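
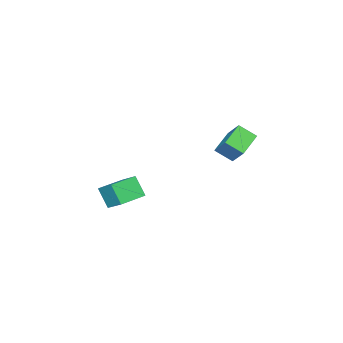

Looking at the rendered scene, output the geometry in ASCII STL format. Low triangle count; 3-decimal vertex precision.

solid 
facet normal -0.978 0.209 0.007
outer loop
vertex -0.795 -4.056 -2.065
vertex -0.559 -2.977 -1.22
vertex -0.638 -3.288 -3.089
endloop
endfacet
facet normal -0.170 -0.776 -0.608
outer loop
vertex 0.839 -3.603 -3.1
vertex -0.795 -4.056 -2.065
vertex -0.638 -3.288 -3.089
endloop
endfacet
facet normal -0.978 0.209 0.007
outer loop
vertex -0.638 -3.288 -3.089
vertex -0.559 -2.977 -1.22
vertex -0.402 -2.209 -2.245
endloop
endfacet
facet normal 0.121 0.595 -0.795
outer loop
vertex -0.402 -2.209 -2.245
vertex 0.839 -3.603 -3.1
vertex -0.638 -3.288 -3.089
endloop
endfacet
facet normal -0.121 -0.595 0.794
outer loop
vertex -0.795 -4.056 -2.065
vertex 0.918 -3.292 -1.231
vertex -0.559 -2.977 -1.22
endloop
endfacet
facet normal -0.170 -0.776 -0.607
outer loop
vertex 0.682 -4.371 -2.075
vertex -0.795 -4.056 -2.065
vertex 0.839 -3.603 -3.1
endloop
endfacet
facet normal -0.122 -0.595 0.795
outer loop
vertex 0.682 -4.371 -2.075
vertex 0.918 -3.292 -1.231
vertex -0.795 -4.056 -2.065
endloop
endfacet
facet normal 0.170 0.776 0.607
outer loop
vertex -0.559 -2.977 -1.22
vertex 0.918 -3.292 -1.231
vertex -0.402 -2.209 -2.245
endloop
endfacet
facet normal 0.122 0.595 -0.794
outer loop
vertex 1.075 -2.524 -2.255
vertex 0.839 -3.603 -3.1
vertex -0.402 -2.209 -2.245
endloop
endfacet
facet normal 0.170 0.776 0.608
outer loop
vertex -0.402 -2.209 -2.245
vertex 0.918 -3.292 -1.231
vertex 1.075 -2.524 -2.255
endloop
endfacet
facet normal 0.978 -0.209 -0.007
outer loop
vertex 1.075 -2.524 -2.255
vertex 0.682 -4.371 -2.075
vertex 0.839 -3.603 -3.1
endloop
endfacet
facet normal 0.978 -0.209 -0.007
outer loop
vertex 0.918 -3.292 -1.231
vertex 0.682 -4.371 -2.075
vertex 1.075 -2.524 -2.255
endloop
endfacet
facet normal -0.922 -0.132 0.364
outer loop
vertex -1.386 2.76 4.305
vertex -1.736 3.582 3.716
vertex -1.666 1.915 3.29
endloop
endfacet
facet normal 0.327 -0.769 0.550
outer loop
vertex -0.384 2.098 2.784
vertex -1.386 2.76 4.305
vertex -1.666 1.915 3.29
endloop
endfacet
facet normal -0.922 -0.132 0.364
outer loop
vertex -1.666 1.915 3.29
vertex -1.736 3.582 3.716
vertex -2.016 2.737 2.702
endloop
endfacet
facet normal -0.207 -0.626 -0.752
outer loop
vertex -2.016 2.737 2.702
vertex -0.384 2.098 2.784
vertex -1.666 1.915 3.29
endloop
endfacet
facet normal 0.207 0.627 0.751
outer loop
vertex -1.386 2.76 4.305
vertex -0.454 3.765 3.21
vertex -1.736 3.582 3.716
endloop
endfacet
facet normal 0.327 -0.768 0.550
outer loop
vertex -0.104 2.943 3.798
vertex -1.386 2.76 4.305
vertex -0.384 2.098 2.784
endloop
endfacet
facet normal 0.208 0.626 0.752
outer loop
vertex -0.104 2.943 3.798
vertex -0.454 3.765 3.21
vertex -1.386 2.76 4.305
endloop
endfacet
facet normal -0.327 0.768 -0.550
outer loop
vertex -1.736 3.582 3.716
vertex -0.454 3.765 3.21
vertex -2.016 2.737 2.702
endloop
endfacet
facet normal -0.208 -0.627 -0.751
outer loop
vertex -0.734 2.92 2.195
vertex -0.384 2.098 2.784
vertex -2.016 2.737 2.702
endloop
endfacet
facet normal -0.327 0.769 -0.550
outer loop
vertex -2.016 2.737 2.702
vertex -0.454 3.765 3.21
vertex -0.734 2.92 2.195
endloop
endfacet
facet normal 0.922 0.132 -0.364
outer loop
vertex -0.734 2.92 2.195
vertex -0.104 2.943 3.798
vertex -0.384 2.098 2.784
endloop
endfacet
facet normal 0.922 0.132 -0.364
outer loop
vertex -0.454 3.765 3.21
vertex -0.104 2.943 3.798
vertex -0.734 2.92 2.195
endloop
endfacet

endsolid


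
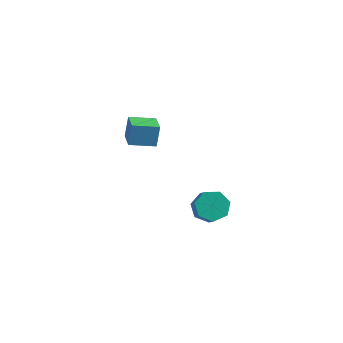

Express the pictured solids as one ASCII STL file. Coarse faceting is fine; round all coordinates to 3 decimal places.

solid 
facet normal -0.436 0.551 -0.712
outer loop
vertex 3.628 -2.741 0.012
vertex 3.259 -2.112 0.725
vertex 4.146 -2.056 0.225
endloop
endfacet
facet normal 0.683 -0.312 -0.660
outer loop
vertex 3.628 -2.741 0.012
vertex 4.146 -2.056 0.225
vertex 4.37 -3.677 1.222
endloop
endfacet
facet normal 0.684 -0.311 -0.660
outer loop
vertex 4.37 -3.677 1.222
vertex 4.146 -2.056 0.225
vertex 4.888 -2.991 1.435
endloop
endfacet
facet normal 0.437 -0.551 0.712
outer loop
vertex 4.37 -3.677 1.222
vertex 4.888 -2.991 1.435
vertex 4.001 -3.048 1.935
endloop
endfacet
facet normal -0.436 0.550 -0.712
outer loop
vertex 4.146 -2.056 0.225
vertex 3.259 -2.112 0.725
vertex 3.996 -1.413 0.814
endloop
endfacet
facet normal 0.884 0.411 -0.224
outer loop
vertex 4.146 -2.056 0.225
vertex 3.996 -1.413 0.814
vertex 4.888 -2.991 1.435
endloop
endfacet
facet normal 0.884 0.411 -0.224
outer loop
vertex 4.888 -2.991 1.435
vertex 3.996 -1.413 0.814
vertex 4.738 -2.348 2.024
endloop
endfacet
facet normal 0.437 -0.550 0.712
outer loop
vertex 4.888 -2.991 1.435
vertex 4.738 -2.348 2.024
vertex 4.001 -3.048 1.935
endloop
endfacet
facet normal -0.436 0.550 -0.712
outer loop
vertex 3.996 -1.413 0.814
vertex 3.259 -2.112 0.725
vertex 3.291 -1.296 1.336
endloop
endfacet
facet normal 0.419 0.825 0.381
outer loop
vertex 3.996 -1.413 0.814
vertex 3.291 -1.296 1.336
vertex 4.738 -2.348 2.024
endloop
endfacet
facet normal 0.418 0.824 0.381
outer loop
vertex 4.738 -2.348 2.024
vertex 3.291 -1.296 1.336
vertex 4.033 -2.232 2.546
endloop
endfacet
facet normal 0.437 -0.550 0.712
outer loop
vertex 4.738 -2.348 2.024
vertex 4.033 -2.232 2.546
vertex 4.001 -3.048 1.935
endloop
endfacet
facet normal -0.436 0.550 -0.712
outer loop
vertex 3.291 -1.296 1.336
vertex 3.259 -2.112 0.725
vertex 2.562 -1.794 1.398
endloop
endfacet
facet normal -0.362 0.617 0.699
outer loop
vertex 3.291 -1.296 1.336
vertex 2.562 -1.794 1.398
vertex 4.033 -2.232 2.546
endloop
endfacet
facet normal -0.362 0.617 0.699
outer loop
vertex 4.033 -2.232 2.546
vertex 2.562 -1.794 1.398
vertex 3.304 -2.73 2.608
endloop
endfacet
facet normal 0.436 -0.550 0.712
outer loop
vertex 4.033 -2.232 2.546
vertex 3.304 -2.73 2.608
vertex 4.001 -3.048 1.935
endloop
endfacet
facet normal -0.437 0.550 -0.712
outer loop
vertex 2.562 -1.794 1.398
vertex 3.259 -2.112 0.725
vertex 2.358 -2.532 0.953
endloop
endfacet
facet normal -0.870 -0.055 0.490
outer loop
vertex 2.562 -1.794 1.398
vertex 2.358 -2.532 0.953
vertex 3.304 -2.73 2.608
endloop
endfacet
facet normal -0.870 -0.055 0.490
outer loop
vertex 3.304 -2.73 2.608
vertex 2.358 -2.532 0.953
vertex 3.1 -3.467 2.163
endloop
endfacet
facet normal 0.436 -0.551 0.712
outer loop
vertex 3.304 -2.73 2.608
vertex 3.1 -3.467 2.163
vertex 4.001 -3.048 1.935
endloop
endfacet
facet normal -0.437 0.551 -0.711
outer loop
vertex 2.358 -2.532 0.953
vertex 3.259 -2.112 0.725
vertex 2.832 -2.953 0.336
endloop
endfacet
facet normal -0.722 -0.686 -0.087
outer loop
vertex 2.358 -2.532 0.953
vertex 2.832 -2.953 0.336
vertex 3.1 -3.467 2.163
endloop
endfacet
facet normal -0.723 -0.685 -0.087
outer loop
vertex 3.1 -3.467 2.163
vertex 2.832 -2.953 0.336
vertex 3.574 -3.889 1.546
endloop
endfacet
facet normal 0.436 -0.551 0.712
outer loop
vertex 3.1 -3.467 2.163
vertex 3.574 -3.889 1.546
vertex 4.001 -3.048 1.935
endloop
endfacet
facet normal -0.436 0.551 -0.712
outer loop
vertex 2.832 -2.953 0.336
vertex 3.259 -2.112 0.725
vertex 3.628 -2.741 0.012
endloop
endfacet
facet normal -0.031 -0.800 -0.600
outer loop
vertex 2.832 -2.953 0.336
vertex 3.628 -2.741 0.012
vertex 3.574 -3.889 1.546
endloop
endfacet
facet normal -0.031 -0.800 -0.600
outer loop
vertex 3.574 -3.889 1.546
vertex 3.628 -2.741 0.012
vertex 4.37 -3.677 1.222
endloop
endfacet
facet normal 0.436 -0.551 0.712
outer loop
vertex 3.574 -3.889 1.546
vertex 4.37 -3.677 1.222
vertex 4.001 -3.048 1.935
endloop
endfacet
facet normal -0.808 -0.561 0.182
outer loop
vertex -3.866 1.887 2.072
vertex -4.768 3.051 1.655
vertex -3.845 1.396 0.655
endloop
endfacet
facet normal 0.589 -0.761 0.272
outer loop
vertex -2.472 2.349 0.345
vertex -3.866 1.887 2.072
vertex -3.845 1.396 0.655
endloop
endfacet
facet normal -0.808 -0.561 0.183
outer loop
vertex -3.845 1.396 0.655
vertex -4.768 3.051 1.655
vertex -4.747 2.559 0.238
endloop
endfacet
facet normal 0.014 -0.328 -0.945
outer loop
vertex -4.747 2.559 0.238
vertex -2.472 2.349 0.345
vertex -3.845 1.396 0.655
endloop
endfacet
facet normal -0.014 0.328 0.945
outer loop
vertex -3.866 1.887 2.072
vertex -3.395 4.004 1.345
vertex -4.768 3.051 1.655
endloop
endfacet
facet normal 0.590 -0.760 0.273
outer loop
vertex -2.493 2.841 1.762
vertex -3.866 1.887 2.072
vertex -2.472 2.349 0.345
endloop
endfacet
facet normal -0.014 0.328 0.945
outer loop
vertex -2.493 2.841 1.762
vertex -3.395 4.004 1.345
vertex -3.866 1.887 2.072
endloop
endfacet
facet normal -0.589 0.760 -0.273
outer loop
vertex -4.768 3.051 1.655
vertex -3.395 4.004 1.345
vertex -4.747 2.559 0.238
endloop
endfacet
facet normal 0.014 -0.327 -0.945
outer loop
vertex -3.374 3.513 -0.072
vertex -2.472 2.349 0.345
vertex -4.747 2.559 0.238
endloop
endfacet
facet normal -0.590 0.760 -0.272
outer loop
vertex -4.747 2.559 0.238
vertex -3.395 4.004 1.345
vertex -3.374 3.513 -0.072
endloop
endfacet
facet normal 0.808 0.561 -0.183
outer loop
vertex -3.374 3.513 -0.072
vertex -2.493 2.841 1.762
vertex -2.472 2.349 0.345
endloop
endfacet
facet normal 0.808 0.561 -0.182
outer loop
vertex -3.395 4.004 1.345
vertex -2.493 2.841 1.762
vertex -3.374 3.513 -0.072
endloop
endfacet

endsolid


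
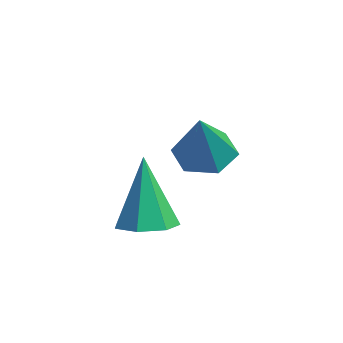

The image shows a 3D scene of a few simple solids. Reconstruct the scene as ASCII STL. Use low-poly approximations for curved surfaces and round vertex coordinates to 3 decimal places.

solid 
facet normal 0.152 -0.028 -0.988
outer loop
vertex 2.167 -0.468 -3.601
vertex 1.411 -0.668 -3.712
vertex 1.73 0.054 -3.683
endloop
endfacet
facet normal 0.667 0.623 0.410
outer loop
vertex 2.167 -0.468 -3.601
vertex 1.73 0.054 -3.683
vertex 1.089 -0.612 -1.628
endloop
endfacet
facet normal 0.152 -0.028 -0.988
outer loop
vertex 1.73 0.054 -3.683
vertex 1.411 -0.668 -3.712
vertex 1.052 0.032 -3.787
endloop
endfacet
facet normal -0.075 0.955 0.286
outer loop
vertex 1.73 0.054 -3.683
vertex 1.052 0.032 -3.787
vertex 1.089 -0.612 -1.628
endloop
endfacet
facet normal 0.152 -0.028 -0.988
outer loop
vertex 1.052 0.032 -3.787
vertex 1.411 -0.668 -3.712
vertex 0.645 -0.517 -3.834
endloop
endfacet
facet normal -0.797 0.575 0.185
outer loop
vertex 1.052 0.032 -3.787
vertex 0.645 -0.517 -3.834
vertex 1.089 -0.612 -1.628
endloop
endfacet
facet normal 0.152 -0.027 -0.988
outer loop
vertex 0.645 -0.517 -3.834
vertex 1.411 -0.668 -3.712
vertex 0.814 -1.18 -3.79
endloop
endfacet
facet normal -0.956 -0.231 0.182
outer loop
vertex 0.645 -0.517 -3.834
vertex 0.814 -1.18 -3.79
vertex 1.089 -0.612 -1.628
endloop
endfacet
facet normal 0.152 -0.027 -0.988
outer loop
vertex 0.814 -1.18 -3.79
vertex 1.411 -0.668 -3.712
vertex 1.432 -1.458 -3.687
endloop
endfacet
facet normal -0.432 -0.857 0.280
outer loop
vertex 0.814 -1.18 -3.79
vertex 1.432 -1.458 -3.687
vertex 1.089 -0.612 -1.628
endloop
endfacet
facet normal 0.152 -0.027 -0.988
outer loop
vertex 1.432 -1.458 -3.687
vertex 1.411 -0.668 -3.712
vertex 2.034 -1.141 -3.603
endloop
endfacet
facet normal 0.381 -0.831 0.405
outer loop
vertex 1.432 -1.458 -3.687
vertex 2.034 -1.141 -3.603
vertex 1.089 -0.612 -1.628
endloop
endfacet
facet normal 0.152 -0.027 -0.988
outer loop
vertex 2.034 -1.141 -3.603
vertex 1.411 -0.668 -3.712
vertex 2.167 -0.468 -3.601
endloop
endfacet
facet normal 0.870 -0.173 0.462
outer loop
vertex 2.034 -1.141 -3.603
vertex 2.167 -0.468 -3.601
vertex 1.089 -0.612 -1.628
endloop
endfacet
facet normal -0.553 0.308 -0.774
outer loop
vertex -0.572 2.57 -2.56
vertex -1.013 1.832 -2.538
vertex -1.281 2.507 -2.078
endloop
endfacet
facet normal 0.305 0.777 0.550
outer loop
vertex -0.572 2.57 -2.56
vertex -1.281 2.507 -2.078
vertex 0.073 1.228 -1.022
endloop
endfacet
facet normal -0.554 0.307 -0.774
outer loop
vertex -1.281 2.507 -2.078
vertex -1.013 1.832 -2.538
vertex -1.722 1.769 -2.055
endloop
endfacet
facet normal -0.416 0.275 0.867
outer loop
vertex -1.281 2.507 -2.078
vertex -1.722 1.769 -2.055
vertex 0.073 1.228 -1.022
endloop
endfacet
facet normal -0.554 0.308 -0.773
outer loop
vertex -1.722 1.769 -2.055
vertex -1.013 1.832 -2.538
vertex -1.454 1.094 -2.516
endloop
endfacet
facet normal -0.525 -0.612 0.591
outer loop
vertex -1.722 1.769 -2.055
vertex -1.454 1.094 -2.516
vertex 0.073 1.228 -1.022
endloop
endfacet
facet normal -0.553 0.308 -0.774
outer loop
vertex -1.454 1.094 -2.516
vertex -1.013 1.832 -2.538
vertex -0.745 1.156 -2.998
endloop
endfacet
facet normal 0.087 -0.996 0.000
outer loop
vertex -1.454 1.094 -2.516
vertex -0.745 1.156 -2.998
vertex 0.073 1.228 -1.022
endloop
endfacet
facet normal -0.554 0.307 -0.774
outer loop
vertex -0.745 1.156 -2.998
vertex -1.013 1.832 -2.538
vertex -0.304 1.894 -3.021
endloop
endfacet
facet normal 0.810 -0.494 -0.317
outer loop
vertex -0.745 1.156 -2.998
vertex -0.304 1.894 -3.021
vertex 0.073 1.228 -1.022
endloop
endfacet
facet normal -0.554 0.308 -0.774
outer loop
vertex -0.304 1.894 -3.021
vertex -1.013 1.832 -2.538
vertex -0.572 2.57 -2.56
endloop
endfacet
facet normal 0.919 0.393 -0.042
outer loop
vertex -0.304 1.894 -3.021
vertex -0.572 2.57 -2.56
vertex 0.073 1.228 -1.022
endloop
endfacet

endsolid


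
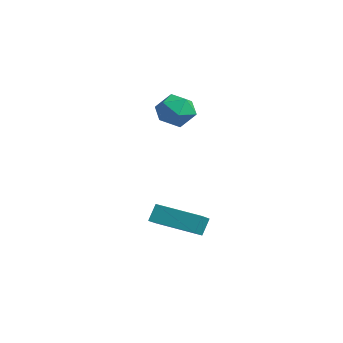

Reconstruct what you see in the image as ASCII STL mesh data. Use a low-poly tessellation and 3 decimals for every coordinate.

solid 
facet normal -0.579 0.658 -0.482
outer loop
vertex -2.85 -1.389 -1.798
vertex -1.35 -0.302 -2.114
vertex -2.709 -1.794 -2.521
endloop
endfacet
facet normal -0.798 -0.579 0.168
outer loop
vertex -2.09 -2.498 -2.006
vertex -2.85 -1.389 -1.798
vertex -2.709 -1.794 -2.521
endloop
endfacet
facet normal -0.579 0.658 -0.481
outer loop
vertex -2.709 -1.794 -2.521
vertex -1.35 -0.302 -2.114
vertex -1.209 -0.706 -2.837
endloop
endfacet
facet normal 0.168 -0.482 -0.860
outer loop
vertex -1.209 -0.706 -2.837
vertex -2.09 -2.498 -2.006
vertex -2.709 -1.794 -2.521
endloop
endfacet
facet normal -0.168 0.482 0.860
outer loop
vertex -2.85 -1.389 -1.798
vertex -0.731 -1.006 -1.599
vertex -1.35 -0.302 -2.114
endloop
endfacet
facet normal -0.798 -0.578 0.168
outer loop
vertex -2.231 -2.094 -1.283
vertex -2.85 -1.389 -1.798
vertex -2.09 -2.498 -2.006
endloop
endfacet
facet normal -0.168 0.481 0.860
outer loop
vertex -2.231 -2.094 -1.283
vertex -0.731 -1.006 -1.599
vertex -2.85 -1.389 -1.798
endloop
endfacet
facet normal 0.798 0.579 -0.168
outer loop
vertex -1.35 -0.302 -2.114
vertex -0.731 -1.006 -1.599
vertex -1.209 -0.706 -2.837
endloop
endfacet
facet normal 0.168 -0.481 -0.860
outer loop
vertex -0.59 -1.411 -2.322
vertex -2.09 -2.498 -2.006
vertex -1.209 -0.706 -2.837
endloop
endfacet
facet normal 0.798 0.578 -0.168
outer loop
vertex -1.209 -0.706 -2.837
vertex -0.731 -1.006 -1.599
vertex -0.59 -1.411 -2.322
endloop
endfacet
facet normal 0.579 -0.659 0.481
outer loop
vertex -0.59 -1.411 -2.322
vertex -2.231 -2.094 -1.283
vertex -2.09 -2.498 -2.006
endloop
endfacet
facet normal 0.579 -0.658 0.482
outer loop
vertex -0.731 -1.006 -1.599
vertex -2.231 -2.094 -1.283
vertex -0.59 -1.411 -2.322
endloop
endfacet
facet normal -0.644 0.581 0.498
outer loop
vertex -3.915 0.491 3.009
vertex -4.59 0.053 2.646
vertex -4.246 -0.222 3.412
endloop
endfacet
facet normal -0.036 0.504 0.863
outer loop
vertex -3.915 0.491 3.009
vertex -4.246 -0.222 3.412
vertex -3.372 -0.1 3.377
endloop
endfacet
facet normal 0.498 0.740 0.453
outer loop
vertex -3.915 0.491 3.009
vertex -3.372 -0.1 3.377
vertex -3.176 0.25 2.59
endloop
endfacet
facet normal 0.220 0.961 -0.166
outer loop
vertex -3.915 0.491 3.009
vertex -3.176 0.25 2.59
vertex -3.929 0.344 2.138
endloop
endfacet
facet normal -0.486 0.863 -0.138
outer loop
vertex -3.915 0.491 3.009
vertex -3.929 0.344 2.138
vertex -4.59 0.053 2.646
endloop
endfacet
facet normal 0.066 -0.192 0.979
outer loop
vertex -3.372 -0.1 3.377
vertex -4.246 -0.222 3.412
vertex -3.711 -0.904 3.242
endloop
endfacet
facet normal -0.919 -0.069 0.388
outer loop
vertex -4.246 -0.222 3.412
vertex -4.59 0.053 2.646
vertex -4.464 -0.81 2.79
endloop
endfacet
facet normal -0.663 0.387 -0.641
outer loop
vertex -4.59 0.053 2.646
vertex -3.929 0.344 2.138
vertex -4.268 -0.46 2.003
endloop
endfacet
facet normal 0.480 0.547 -0.686
outer loop
vertex -3.929 0.344 2.138
vertex -3.176 0.25 2.59
vertex -3.394 -0.338 1.968
endloop
endfacet
facet normal 0.930 0.188 0.315
outer loop
vertex -3.176 0.25 2.59
vertex -3.372 -0.1 3.377
vertex -3.05 -0.613 2.734
endloop
endfacet
facet normal -0.220 -0.961 0.166
outer loop
vertex -3.725 -1.051 2.371
vertex -3.711 -0.904 3.242
vertex -4.464 -0.81 2.79
endloop
endfacet
facet normal -0.498 -0.740 -0.453
outer loop
vertex -3.725 -1.051 2.371
vertex -4.464 -0.81 2.79
vertex -4.268 -0.46 2.003
endloop
endfacet
facet normal 0.036 -0.504 -0.863
outer loop
vertex -3.725 -1.051 2.371
vertex -4.268 -0.46 2.003
vertex -3.394 -0.338 1.968
endloop
endfacet
facet normal 0.644 -0.581 -0.498
outer loop
vertex -3.725 -1.051 2.371
vertex -3.394 -0.338 1.968
vertex -3.05 -0.613 2.734
endloop
endfacet
facet normal 0.486 -0.863 0.138
outer loop
vertex -3.725 -1.051 2.371
vertex -3.05 -0.613 2.734
vertex -3.711 -0.904 3.242
endloop
endfacet
facet normal -0.480 -0.547 0.686
outer loop
vertex -4.464 -0.81 2.79
vertex -3.711 -0.904 3.242
vertex -4.246 -0.222 3.412
endloop
endfacet
facet normal -0.930 -0.188 -0.315
outer loop
vertex -4.268 -0.46 2.003
vertex -4.464 -0.81 2.79
vertex -4.59 0.053 2.646
endloop
endfacet
facet normal -0.066 0.192 -0.979
outer loop
vertex -3.394 -0.338 1.968
vertex -4.268 -0.46 2.003
vertex -3.929 0.344 2.138
endloop
endfacet
facet normal 0.919 0.069 -0.388
outer loop
vertex -3.05 -0.613 2.734
vertex -3.394 -0.338 1.968
vertex -3.176 0.25 2.59
endloop
endfacet
facet normal 0.663 -0.387 0.641
outer loop
vertex -3.711 -0.904 3.242
vertex -3.05 -0.613 2.734
vertex -3.372 -0.1 3.377
endloop
endfacet

endsolid


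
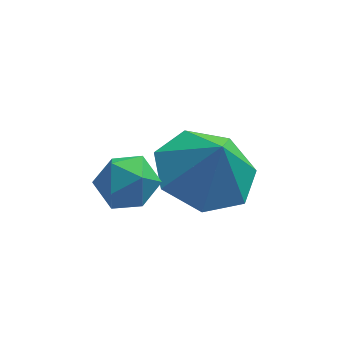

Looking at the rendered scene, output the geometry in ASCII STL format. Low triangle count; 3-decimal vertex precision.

solid 
facet normal -0.805 -0.308 0.507
outer loop
vertex -4.049 2.126 0.265
vertex -3.722 1.582 0.453
vertex -3.697 2.129 0.825
endloop
endfacet
facet normal -0.775 0.405 0.485
outer loop
vertex -4.049 2.126 0.265
vertex -3.697 2.129 0.825
vertex -3.678 2.652 0.419
endloop
endfacet
facet normal -0.772 0.603 -0.199
outer loop
vertex -4.049 2.126 0.265
vertex -3.678 2.652 0.419
vertex -3.692 2.428 -0.204
endloop
endfacet
facet normal -0.800 0.014 -0.600
outer loop
vertex -4.049 2.126 0.265
vertex -3.692 2.428 -0.204
vertex -3.719 1.767 -0.183
endloop
endfacet
facet normal -0.820 -0.549 -0.164
outer loop
vertex -4.049 2.126 0.265
vertex -3.719 1.767 -0.183
vertex -3.722 1.582 0.453
endloop
endfacet
facet normal -0.157 0.609 0.777
outer loop
vertex -3.678 2.652 0.419
vertex -3.697 2.129 0.825
vertex -3.121 2.433 0.703
endloop
endfacet
facet normal -0.204 -0.544 0.814
outer loop
vertex -3.697 2.129 0.825
vertex -3.722 1.582 0.453
vertex -3.148 1.772 0.724
endloop
endfacet
facet normal -0.228 -0.935 -0.273
outer loop
vertex -3.722 1.582 0.453
vertex -3.719 1.767 -0.183
vertex -3.162 1.548 0.101
endloop
endfacet
facet normal -0.195 -0.023 -0.980
outer loop
vertex -3.719 1.767 -0.183
vertex -3.692 2.428 -0.204
vertex -3.143 2.071 -0.305
endloop
endfacet
facet normal -0.152 0.931 -0.331
outer loop
vertex -3.692 2.428 -0.204
vertex -3.678 2.652 0.419
vertex -3.118 2.618 0.067
endloop
endfacet
facet normal 0.800 -0.014 0.600
outer loop
vertex -2.791 2.074 0.255
vertex -3.121 2.433 0.703
vertex -3.148 1.772 0.724
endloop
endfacet
facet normal 0.772 -0.603 0.199
outer loop
vertex -2.791 2.074 0.255
vertex -3.148 1.772 0.724
vertex -3.162 1.548 0.101
endloop
endfacet
facet normal 0.775 -0.405 -0.485
outer loop
vertex -2.791 2.074 0.255
vertex -3.162 1.548 0.101
vertex -3.143 2.071 -0.305
endloop
endfacet
facet normal 0.805 0.308 -0.507
outer loop
vertex -2.791 2.074 0.255
vertex -3.143 2.071 -0.305
vertex -3.118 2.618 0.067
endloop
endfacet
facet normal 0.820 0.549 0.164
outer loop
vertex -2.791 2.074 0.255
vertex -3.118 2.618 0.067
vertex -3.121 2.433 0.703
endloop
endfacet
facet normal 0.195 0.023 0.980
outer loop
vertex -3.148 1.772 0.724
vertex -3.121 2.433 0.703
vertex -3.697 2.129 0.825
endloop
endfacet
facet normal 0.152 -0.931 0.331
outer loop
vertex -3.162 1.548 0.101
vertex -3.148 1.772 0.724
vertex -3.722 1.582 0.453
endloop
endfacet
facet normal 0.157 -0.609 -0.777
outer loop
vertex -3.143 2.071 -0.305
vertex -3.162 1.548 0.101
vertex -3.719 1.767 -0.183
endloop
endfacet
facet normal 0.204 0.544 -0.814
outer loop
vertex -3.118 2.618 0.067
vertex -3.143 2.071 -0.305
vertex -3.692 2.428 -0.204
endloop
endfacet
facet normal 0.228 0.935 0.273
outer loop
vertex -3.121 2.433 0.703
vertex -3.118 2.618 0.067
vertex -3.678 2.652 0.419
endloop
endfacet
facet normal -0.274 0.254 -0.927
outer loop
vertex -1.237 2.43 -0.889
vertex -1.941 3.09 -0.5
vertex -0.946 3.272 -0.744
endloop
endfacet
facet normal 0.867 -0.359 0.344
outer loop
vertex -1.237 2.43 -0.889
vertex -0.946 3.272 -0.744
vertex -1.639 2.81 0.52
endloop
endfacet
facet normal -0.274 0.253 -0.928
outer loop
vertex -0.946 3.272 -0.744
vertex -1.941 3.09 -0.5
vertex -1.405 3.977 -0.416
endloop
endfacet
facet normal 0.799 0.270 0.537
outer loop
vertex -0.946 3.272 -0.744
vertex -1.405 3.977 -0.416
vertex -1.639 2.81 0.52
endloop
endfacet
facet normal -0.274 0.254 -0.928
outer loop
vertex -1.405 3.977 -0.416
vertex -1.941 3.09 -0.5
vertex -2.267 4.014 -0.151
endloop
endfacet
facet normal 0.264 0.571 0.778
outer loop
vertex -1.405 3.977 -0.416
vertex -2.267 4.014 -0.151
vertex -1.639 2.81 0.52
endloop
endfacet
facet normal -0.274 0.254 -0.928
outer loop
vertex -2.267 4.014 -0.151
vertex -1.941 3.09 -0.5
vertex -2.883 3.355 -0.149
endloop
endfacet
facet normal -0.337 0.318 0.886
outer loop
vertex -2.267 4.014 -0.151
vertex -2.883 3.355 -0.149
vertex -1.639 2.81 0.52
endloop
endfacet
facet normal -0.274 0.254 -0.927
outer loop
vertex -2.883 3.355 -0.149
vertex -1.941 3.09 -0.5
vertex -2.79 2.496 -0.412
endloop
endfacet
facet normal -0.550 -0.298 0.780
outer loop
vertex -2.883 3.355 -0.149
vertex -2.79 2.496 -0.412
vertex -1.639 2.81 0.52
endloop
endfacet
facet normal -0.274 0.254 -0.928
outer loop
vertex -2.79 2.496 -0.412
vertex -1.941 3.09 -0.5
vertex -2.057 2.085 -0.741
endloop
endfacet
facet normal -0.215 -0.814 0.539
outer loop
vertex -2.79 2.496 -0.412
vertex -2.057 2.085 -0.741
vertex -1.639 2.81 0.52
endloop
endfacet
facet normal -0.274 0.254 -0.927
outer loop
vertex -2.057 2.085 -0.741
vertex -1.941 3.09 -0.5
vertex -1.237 2.43 -0.889
endloop
endfacet
facet normal 0.416 -0.841 0.346
outer loop
vertex -2.057 2.085 -0.741
vertex -1.237 2.43 -0.889
vertex -1.639 2.81 0.52
endloop
endfacet

endsolid


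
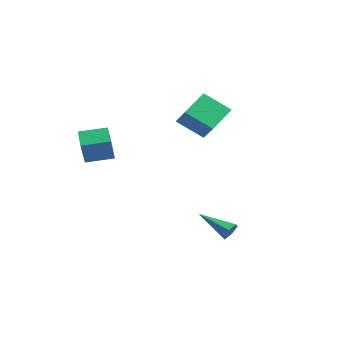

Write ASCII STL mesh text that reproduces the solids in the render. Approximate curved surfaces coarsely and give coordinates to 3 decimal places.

solid 
facet normal -0.569 -0.586 0.577
outer loop
vertex -2.546 0.841 3.058
vertex -3.009 2.336 4.119
vertex -4.076 1.189 1.901
endloop
endfacet
facet normal 0.244 -0.791 -0.561
outer loop
vertex -2.971 2.324 0.781
vertex -2.546 0.841 3.058
vertex -4.076 1.189 1.901
endloop
endfacet
facet normal -0.570 -0.585 0.577
outer loop
vertex -4.076 1.189 1.901
vertex -3.009 2.336 4.119
vertex -4.539 2.684 2.961
endloop
endfacet
facet normal -0.785 0.178 -0.594
outer loop
vertex -4.539 2.684 2.961
vertex -2.971 2.324 0.781
vertex -4.076 1.189 1.901
endloop
endfacet
facet normal 0.785 -0.178 0.594
outer loop
vertex -2.546 0.841 3.058
vertex -1.904 3.471 2.999
vertex -3.009 2.336 4.119
endloop
endfacet
facet normal 0.245 -0.791 -0.561
outer loop
vertex -1.441 1.976 1.939
vertex -2.546 0.841 3.058
vertex -2.971 2.324 0.781
endloop
endfacet
facet normal 0.785 -0.178 0.594
outer loop
vertex -1.441 1.976 1.939
vertex -1.904 3.471 2.999
vertex -2.546 0.841 3.058
endloop
endfacet
facet normal -0.244 0.791 0.561
outer loop
vertex -3.009 2.336 4.119
vertex -1.904 3.471 2.999
vertex -4.539 2.684 2.961
endloop
endfacet
facet normal -0.785 0.178 -0.594
outer loop
vertex -3.434 3.819 1.842
vertex -2.971 2.324 0.781
vertex -4.539 2.684 2.961
endloop
endfacet
facet normal -0.244 0.791 0.561
outer loop
vertex -4.539 2.684 2.961
vertex -1.904 3.471 2.999
vertex -3.434 3.819 1.842
endloop
endfacet
facet normal 0.570 0.586 -0.577
outer loop
vertex -3.434 3.819 1.842
vertex -1.441 1.976 1.939
vertex -2.971 2.324 0.781
endloop
endfacet
facet normal 0.569 0.585 -0.577
outer loop
vertex -1.904 3.471 2.999
vertex -1.441 1.976 1.939
vertex -3.434 3.819 1.842
endloop
endfacet
facet normal 0.766 0.453 -0.456
outer loop
vertex 3.246 0.04 -3.758
vertex 2.822 0.41 -4.103
vertex 3.045 0.621 -3.519
endloop
endfacet
facet normal 0.347 -0.252 0.904
outer loop
vertex 3.246 0.04 -3.758
vertex 3.045 0.621 -3.519
vertex 1.198 -0.55 -3.137
endloop
endfacet
facet normal 0.766 0.453 -0.456
outer loop
vertex 3.045 0.621 -3.519
vertex 2.822 0.41 -4.103
vertex 2.621 0.991 -3.864
endloop
endfacet
facet normal -0.181 0.552 0.814
outer loop
vertex 3.045 0.621 -3.519
vertex 2.621 0.991 -3.864
vertex 1.198 -0.55 -3.137
endloop
endfacet
facet normal 0.767 0.453 -0.455
outer loop
vertex 2.621 0.991 -3.864
vertex 2.822 0.41 -4.103
vertex 2.399 0.78 -4.448
endloop
endfacet
facet normal -0.728 0.685 0.029
outer loop
vertex 2.621 0.991 -3.864
vertex 2.399 0.78 -4.448
vertex 1.198 -0.55 -3.137
endloop
endfacet
facet normal 0.767 0.453 -0.455
outer loop
vertex 2.399 0.78 -4.448
vertex 2.822 0.41 -4.103
vertex 2.6 0.199 -4.687
endloop
endfacet
facet normal -0.745 0.016 -0.666
outer loop
vertex 2.399 0.78 -4.448
vertex 2.6 0.199 -4.687
vertex 1.198 -0.55 -3.137
endloop
endfacet
facet normal 0.766 0.454 -0.455
outer loop
vertex 2.6 0.199 -4.687
vertex 2.822 0.41 -4.103
vertex 3.024 -0.171 -4.342
endloop
endfacet
facet normal -0.217 -0.787 -0.577
outer loop
vertex 2.6 0.199 -4.687
vertex 3.024 -0.171 -4.342
vertex 1.198 -0.55 -3.137
endloop
endfacet
facet normal 0.766 0.454 -0.455
outer loop
vertex 3.024 -0.171 -4.342
vertex 2.822 0.41 -4.103
vertex 3.246 0.04 -3.758
endloop
endfacet
facet normal 0.328 -0.921 0.208
outer loop
vertex 3.024 -0.171 -4.342
vertex 3.246 0.04 -3.758
vertex 1.198 -0.55 -3.137
endloop
endfacet
facet normal -0.851 0.353 0.390
outer loop
vertex -4.593 -4.701 1.956
vertex -3.874 -3.262 2.222
vertex -5.051 -4.204 0.506
endloop
endfacet
facet normal -0.441 -0.882 -0.163
outer loop
vertex -3.766 -4.738 -0.082
vertex -4.593 -4.701 1.956
vertex -5.051 -4.204 0.506
endloop
endfacet
facet normal -0.851 0.354 0.389
outer loop
vertex -5.051 -4.204 0.506
vertex -3.874 -3.262 2.222
vertex -4.331 -2.765 0.772
endloop
endfacet
facet normal -0.286 0.311 -0.907
outer loop
vertex -4.331 -2.765 0.772
vertex -3.766 -4.738 -0.082
vertex -5.051 -4.204 0.506
endloop
endfacet
facet normal 0.286 -0.310 0.907
outer loop
vertex -4.593 -4.701 1.956
vertex -2.589 -3.796 1.634
vertex -3.874 -3.262 2.222
endloop
endfacet
facet normal -0.442 -0.882 -0.163
outer loop
vertex -3.309 -5.235 1.368
vertex -4.593 -4.701 1.956
vertex -3.766 -4.738 -0.082
endloop
endfacet
facet normal 0.286 -0.311 0.907
outer loop
vertex -3.309 -5.235 1.368
vertex -2.589 -3.796 1.634
vertex -4.593 -4.701 1.956
endloop
endfacet
facet normal 0.441 0.882 0.163
outer loop
vertex -3.874 -3.262 2.222
vertex -2.589 -3.796 1.634
vertex -4.331 -2.765 0.772
endloop
endfacet
facet normal -0.286 0.310 -0.907
outer loop
vertex -3.047 -3.299 0.184
vertex -3.766 -4.738 -0.082
vertex -4.331 -2.765 0.772
endloop
endfacet
facet normal 0.442 0.882 0.163
outer loop
vertex -4.331 -2.765 0.772
vertex -2.589 -3.796 1.634
vertex -3.047 -3.299 0.184
endloop
endfacet
facet normal 0.851 -0.353 -0.389
outer loop
vertex -3.047 -3.299 0.184
vertex -3.309 -5.235 1.368
vertex -3.766 -4.738 -0.082
endloop
endfacet
facet normal 0.850 -0.353 -0.390
outer loop
vertex -2.589 -3.796 1.634
vertex -3.309 -5.235 1.368
vertex -3.047 -3.299 0.184
endloop
endfacet

endsolid


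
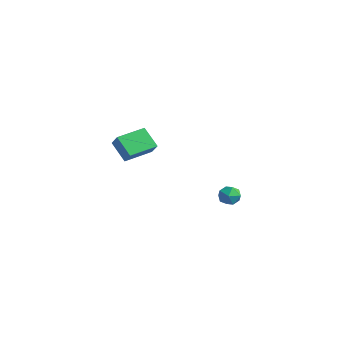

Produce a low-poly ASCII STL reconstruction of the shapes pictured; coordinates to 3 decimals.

solid 
facet normal -0.746 -0.006 0.666
outer loop
vertex -4.12 -2.853 0.796
vertex -3.933 -1.088 1.022
vertex -4.811 -2.681 0.024
endloop
endfacet
facet normal -0.105 -0.986 -0.126
outer loop
vertex -3.707 -2.672 -0.962
vertex -4.12 -2.853 0.796
vertex -4.811 -2.681 0.024
endloop
endfacet
facet normal -0.746 -0.006 0.666
outer loop
vertex -4.811 -2.681 0.024
vertex -3.933 -1.088 1.022
vertex -4.623 -0.915 0.25
endloop
endfacet
facet normal -0.658 0.164 -0.735
outer loop
vertex -4.623 -0.915 0.25
vertex -3.707 -2.672 -0.962
vertex -4.811 -2.681 0.024
endloop
endfacet
facet normal 0.658 -0.164 0.735
outer loop
vertex -4.12 -2.853 0.796
vertex -2.829 -1.079 0.036
vertex -3.933 -1.088 1.022
endloop
endfacet
facet normal -0.106 -0.986 -0.126
outer loop
vertex -3.017 -2.845 -0.19
vertex -4.12 -2.853 0.796
vertex -3.707 -2.672 -0.962
endloop
endfacet
facet normal 0.658 -0.164 0.735
outer loop
vertex -3.017 -2.845 -0.19
vertex -2.829 -1.079 0.036
vertex -4.12 -2.853 0.796
endloop
endfacet
facet normal 0.105 0.986 0.127
outer loop
vertex -3.933 -1.088 1.022
vertex -2.829 -1.079 0.036
vertex -4.623 -0.915 0.25
endloop
endfacet
facet normal -0.658 0.164 -0.735
outer loop
vertex -3.52 -0.907 -0.736
vertex -3.707 -2.672 -0.962
vertex -4.623 -0.915 0.25
endloop
endfacet
facet normal 0.105 0.986 0.126
outer loop
vertex -4.623 -0.915 0.25
vertex -2.829 -1.079 0.036
vertex -3.52 -0.907 -0.736
endloop
endfacet
facet normal 0.746 0.006 -0.666
outer loop
vertex -3.52 -0.907 -0.736
vertex -3.017 -2.845 -0.19
vertex -3.707 -2.672 -0.962
endloop
endfacet
facet normal 0.746 0.006 -0.666
outer loop
vertex -2.829 -1.079 0.036
vertex -3.017 -2.845 -0.19
vertex -3.52 -0.907 -0.736
endloop
endfacet
facet normal -0.081 0.953 -0.291
outer loop
vertex 3.777 -1.005 -1.393
vertex 3.086 -1.023 -1.259
vertex 3.538 -0.83 -0.754
endloop
endfacet
facet normal 0.564 0.825 -0.015
outer loop
vertex 3.777 -1.005 -1.393
vertex 3.538 -0.83 -0.754
vertex 4.117 -1.227 -0.817
endloop
endfacet
facet normal 0.867 0.302 -0.395
outer loop
vertex 3.777 -1.005 -1.393
vertex 4.117 -1.227 -0.817
vertex 4.022 -1.665 -1.36
endloop
endfacet
facet normal 0.409 0.107 -0.906
outer loop
vertex 3.777 -1.005 -1.393
vertex 4.022 -1.665 -1.36
vertex 3.385 -1.539 -1.633
endloop
endfacet
facet normal -0.177 0.508 -0.843
outer loop
vertex 3.777 -1.005 -1.393
vertex 3.385 -1.539 -1.633
vertex 3.086 -1.023 -1.259
endloop
endfacet
facet normal 0.475 0.590 0.653
outer loop
vertex 4.117 -1.227 -0.817
vertex 3.538 -0.83 -0.754
vertex 3.635 -1.381 -0.327
endloop
endfacet
facet normal -0.569 0.797 0.205
outer loop
vertex 3.538 -0.83 -0.754
vertex 3.086 -1.023 -1.259
vertex 2.998 -1.255 -0.6
endloop
endfacet
facet normal -0.723 0.079 -0.686
outer loop
vertex 3.086 -1.023 -1.259
vertex 3.385 -1.539 -1.633
vertex 2.903 -1.693 -1.143
endloop
endfacet
facet normal 0.225 -0.572 -0.789
outer loop
vertex 3.385 -1.539 -1.633
vertex 4.022 -1.665 -1.36
vertex 3.482 -2.09 -1.206
endloop
endfacet
facet normal 0.966 -0.257 0.038
outer loop
vertex 4.022 -1.665 -1.36
vertex 4.117 -1.227 -0.817
vertex 3.934 -1.897 -0.701
endloop
endfacet
facet normal -0.409 -0.107 0.906
outer loop
vertex 3.243 -1.915 -0.567
vertex 3.635 -1.381 -0.327
vertex 2.998 -1.255 -0.6
endloop
endfacet
facet normal -0.867 -0.302 0.395
outer loop
vertex 3.243 -1.915 -0.567
vertex 2.998 -1.255 -0.6
vertex 2.903 -1.693 -1.143
endloop
endfacet
facet normal -0.564 -0.825 0.015
outer loop
vertex 3.243 -1.915 -0.567
vertex 2.903 -1.693 -1.143
vertex 3.482 -2.09 -1.206
endloop
endfacet
facet normal 0.081 -0.953 0.291
outer loop
vertex 3.243 -1.915 -0.567
vertex 3.482 -2.09 -1.206
vertex 3.934 -1.897 -0.701
endloop
endfacet
facet normal 0.177 -0.508 0.843
outer loop
vertex 3.243 -1.915 -0.567
vertex 3.934 -1.897 -0.701
vertex 3.635 -1.381 -0.327
endloop
endfacet
facet normal -0.225 0.572 0.789
outer loop
vertex 2.998 -1.255 -0.6
vertex 3.635 -1.381 -0.327
vertex 3.538 -0.83 -0.754
endloop
endfacet
facet normal -0.966 0.257 -0.038
outer loop
vertex 2.903 -1.693 -1.143
vertex 2.998 -1.255 -0.6
vertex 3.086 -1.023 -1.259
endloop
endfacet
facet normal -0.475 -0.590 -0.653
outer loop
vertex 3.482 -2.09 -1.206
vertex 2.903 -1.693 -1.143
vertex 3.385 -1.539 -1.633
endloop
endfacet
facet normal 0.569 -0.797 -0.205
outer loop
vertex 3.934 -1.897 -0.701
vertex 3.482 -2.09 -1.206
vertex 4.022 -1.665 -1.36
endloop
endfacet
facet normal 0.723 -0.079 0.686
outer loop
vertex 3.635 -1.381 -0.327
vertex 3.934 -1.897 -0.701
vertex 4.117 -1.227 -0.817
endloop
endfacet

endsolid


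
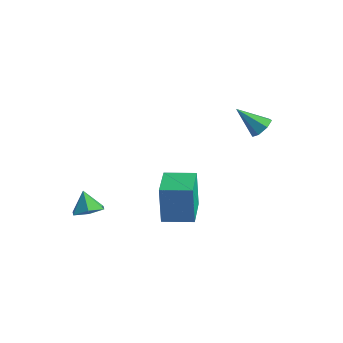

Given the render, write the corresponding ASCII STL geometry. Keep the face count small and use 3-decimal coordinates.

solid 
facet normal 0.467 -0.233 -0.853
outer loop
vertex -2.296 -4.088 -3.45
vertex -2.889 -3.495 -3.937
vertex -2.056 -3.157 -3.573
endloop
endfacet
facet normal 0.468 -0.004 0.884
outer loop
vertex -2.296 -4.088 -3.45
vertex -2.056 -3.157 -3.573
vertex -3.511 -3.185 -2.803
endloop
endfacet
facet normal 0.467 -0.233 -0.853
outer loop
vertex -2.056 -3.157 -3.573
vertex -2.889 -3.495 -3.937
vertex -2.649 -2.563 -4.06
endloop
endfacet
facet normal 0.291 0.763 0.577
outer loop
vertex -2.056 -3.157 -3.573
vertex -2.649 -2.563 -4.06
vertex -3.511 -3.185 -2.803
endloop
endfacet
facet normal 0.467 -0.233 -0.853
outer loop
vertex -2.649 -2.563 -4.06
vertex -2.889 -3.495 -3.937
vertex -3.482 -2.901 -4.424
endloop
endfacet
facet normal -0.427 0.892 0.149
outer loop
vertex -2.649 -2.563 -4.06
vertex -3.482 -2.901 -4.424
vertex -3.511 -3.185 -2.803
endloop
endfacet
facet normal 0.467 -0.233 -0.853
outer loop
vertex -3.482 -2.901 -4.424
vertex -2.889 -3.495 -3.937
vertex -3.722 -3.833 -4.301
endloop
endfacet
facet normal -0.967 0.253 0.027
outer loop
vertex -3.482 -2.901 -4.424
vertex -3.722 -3.833 -4.301
vertex -3.511 -3.185 -2.803
endloop
endfacet
facet normal 0.467 -0.233 -0.853
outer loop
vertex -3.722 -3.833 -4.301
vertex -2.889 -3.495 -3.937
vertex -3.129 -4.427 -3.814
endloop
endfacet
facet normal -0.790 -0.515 0.334
outer loop
vertex -3.722 -3.833 -4.301
vertex -3.129 -4.427 -3.814
vertex -3.511 -3.185 -2.803
endloop
endfacet
facet normal 0.467 -0.233 -0.853
outer loop
vertex -3.129 -4.427 -3.814
vertex -2.889 -3.495 -3.937
vertex -2.296 -4.088 -3.45
endloop
endfacet
facet normal -0.072 -0.643 0.763
outer loop
vertex -3.129 -4.427 -3.814
vertex -2.296 -4.088 -3.45
vertex -3.511 -3.185 -2.803
endloop
endfacet
facet normal 0.706 0.289 -0.646
outer loop
vertex 3.664 3.461 1.96
vertex 3.12 3.731 1.486
vertex 3.488 4.099 2.053
endloop
endfacet
facet normal 0.370 -0.033 0.928
outer loop
vertex 3.664 3.461 1.96
vertex 3.488 4.099 2.053
vertex 1.8 3.189 2.694
endloop
endfacet
facet normal 0.706 0.289 -0.646
outer loop
vertex 3.488 4.099 2.053
vertex 3.12 3.731 1.486
vertex 3.035 4.459 1.719
endloop
endfacet
facet normal -0.055 0.641 0.765
outer loop
vertex 3.488 4.099 2.053
vertex 3.035 4.459 1.719
vertex 1.8 3.189 2.694
endloop
endfacet
facet normal 0.707 0.289 -0.646
outer loop
vertex 3.035 4.459 1.719
vertex 3.12 3.731 1.486
vertex 2.647 4.271 1.21
endloop
endfacet
facet normal -0.624 0.757 0.196
outer loop
vertex 3.035 4.459 1.719
vertex 2.647 4.271 1.21
vertex 1.8 3.189 2.694
endloop
endfacet
facet normal 0.707 0.289 -0.646
outer loop
vertex 2.647 4.271 1.21
vertex 3.12 3.731 1.486
vertex 2.614 3.676 0.908
endloop
endfacet
facet normal -0.908 0.229 -0.351
outer loop
vertex 2.647 4.271 1.21
vertex 2.614 3.676 0.908
vertex 1.8 3.189 2.694
endloop
endfacet
facet normal 0.707 0.289 -0.646
outer loop
vertex 2.614 3.676 0.908
vertex 3.12 3.731 1.486
vertex 2.963 3.122 1.042
endloop
endfacet
facet normal -0.693 -0.550 -0.466
outer loop
vertex 2.614 3.676 0.908
vertex 2.963 3.122 1.042
vertex 1.8 3.189 2.694
endloop
endfacet
facet normal 0.706 0.289 -0.647
outer loop
vertex 2.963 3.122 1.042
vertex 3.12 3.731 1.486
vertex 3.431 3.026 1.51
endloop
endfacet
facet normal -0.142 -0.988 -0.060
outer loop
vertex 2.963 3.122 1.042
vertex 3.431 3.026 1.51
vertex 1.8 3.189 2.694
endloop
endfacet
facet normal 0.706 0.290 -0.646
outer loop
vertex 3.431 3.026 1.51
vertex 3.12 3.731 1.486
vertex 3.664 3.461 1.96
endloop
endfacet
facet normal 0.332 -0.758 0.561
outer loop
vertex 3.431 3.026 1.51
vertex 3.664 3.461 1.96
vertex 1.8 3.189 2.694
endloop
endfacet
facet normal -0.535 0.822 -0.198
outer loop
vertex 1.355 -2.326 0.821
vertex 2.772 -1.377 0.934
vertex 1.713 -2.608 -1.321
endloop
endfacet
facet normal -0.829 -0.555 -0.065
outer loop
vertex 2.868 -4.383 -0.894
vertex 1.355 -2.326 0.821
vertex 1.713 -2.608 -1.321
endloop
endfacet
facet normal -0.534 0.822 -0.198
outer loop
vertex 1.713 -2.608 -1.321
vertex 2.772 -1.377 0.934
vertex 3.131 -1.659 -1.208
endloop
endfacet
facet normal 0.164 -0.129 -0.978
outer loop
vertex 3.131 -1.659 -1.208
vertex 2.868 -4.383 -0.894
vertex 1.713 -2.608 -1.321
endloop
endfacet
facet normal -0.164 0.129 0.978
outer loop
vertex 1.355 -2.326 0.821
vertex 3.927 -3.152 1.361
vertex 2.772 -1.377 0.934
endloop
endfacet
facet normal -0.829 -0.555 -0.066
outer loop
vertex 2.509 -4.101 1.248
vertex 1.355 -2.326 0.821
vertex 2.868 -4.383 -0.894
endloop
endfacet
facet normal -0.164 0.129 0.978
outer loop
vertex 2.509 -4.101 1.248
vertex 3.927 -3.152 1.361
vertex 1.355 -2.326 0.821
endloop
endfacet
facet normal 0.829 0.555 0.066
outer loop
vertex 2.772 -1.377 0.934
vertex 3.927 -3.152 1.361
vertex 3.131 -1.659 -1.208
endloop
endfacet
facet normal 0.164 -0.129 -0.978
outer loop
vertex 4.285 -3.434 -0.781
vertex 2.868 -4.383 -0.894
vertex 3.131 -1.659 -1.208
endloop
endfacet
facet normal 0.829 0.555 0.066
outer loop
vertex 3.131 -1.659 -1.208
vertex 3.927 -3.152 1.361
vertex 4.285 -3.434 -0.781
endloop
endfacet
facet normal 0.535 -0.822 0.198
outer loop
vertex 4.285 -3.434 -0.781
vertex 2.509 -4.101 1.248
vertex 2.868 -4.383 -0.894
endloop
endfacet
facet normal 0.534 -0.822 0.198
outer loop
vertex 3.927 -3.152 1.361
vertex 2.509 -4.101 1.248
vertex 4.285 -3.434 -0.781
endloop
endfacet

endsolid


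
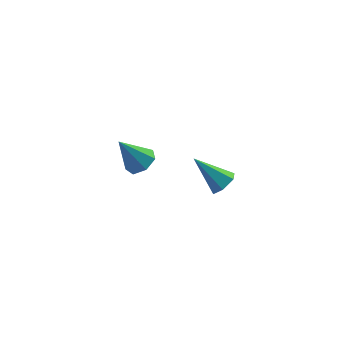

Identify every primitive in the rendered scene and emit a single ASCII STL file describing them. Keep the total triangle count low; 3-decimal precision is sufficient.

solid 
facet normal 0.558 -0.544 -0.627
outer loop
vertex 1.106 -2.816 1.78
vertex 0.477 -3.131 1.494
vertex 0.755 -2.493 1.188
endloop
endfacet
facet normal 0.483 0.857 0.181
outer loop
vertex 1.106 -2.816 1.78
vertex 0.755 -2.493 1.188
vertex -0.657 -2.029 2.766
endloop
endfacet
facet normal 0.558 -0.544 -0.627
outer loop
vertex 0.755 -2.493 1.188
vertex 0.477 -3.131 1.494
vertex 0.126 -2.809 0.902
endloop
endfacet
facet normal -0.226 0.861 -0.455
outer loop
vertex 0.755 -2.493 1.188
vertex 0.126 -2.809 0.902
vertex -0.657 -2.029 2.766
endloop
endfacet
facet normal 0.559 -0.543 -0.627
outer loop
vertex 0.126 -2.809 0.902
vertex 0.477 -3.131 1.494
vertex -0.152 -3.447 1.207
endloop
endfacet
facet normal -0.880 0.172 -0.442
outer loop
vertex 0.126 -2.809 0.902
vertex -0.152 -3.447 1.207
vertex -0.657 -2.029 2.766
endloop
endfacet
facet normal 0.559 -0.543 -0.627
outer loop
vertex -0.152 -3.447 1.207
vertex 0.477 -3.131 1.494
vertex 0.199 -3.769 1.799
endloop
endfacet
facet normal -0.828 -0.522 0.207
outer loop
vertex -0.152 -3.447 1.207
vertex 0.199 -3.769 1.799
vertex -0.657 -2.029 2.766
endloop
endfacet
facet normal 0.558 -0.543 -0.627
outer loop
vertex 0.199 -3.769 1.799
vertex 0.477 -3.131 1.494
vertex 0.828 -3.454 2.086
endloop
endfacet
facet normal -0.120 -0.527 0.841
outer loop
vertex 0.199 -3.769 1.799
vertex 0.828 -3.454 2.086
vertex -0.657 -2.029 2.766
endloop
endfacet
facet normal 0.558 -0.544 -0.627
outer loop
vertex 0.828 -3.454 2.086
vertex 0.477 -3.131 1.494
vertex 1.106 -2.816 1.78
endloop
endfacet
facet normal 0.536 0.164 0.828
outer loop
vertex 0.828 -3.454 2.086
vertex 1.106 -2.816 1.78
vertex -0.657 -2.029 2.766
endloop
endfacet
facet normal 0.508 -0.184 -0.842
outer loop
vertex -0.971 3.103 -2.561
vertex -1.609 3.555 -3.045
vertex -0.844 3.886 -2.656
endloop
endfacet
facet normal 0.589 0.003 0.808
outer loop
vertex -0.971 3.103 -2.561
vertex -0.844 3.886 -2.656
vertex -2.631 3.925 -1.355
endloop
endfacet
facet normal 0.508 -0.185 -0.841
outer loop
vertex -0.844 3.886 -2.656
vertex -1.609 3.555 -3.045
vertex -1.294 4.419 -3.045
endloop
endfacet
facet normal 0.408 0.737 0.538
outer loop
vertex -0.844 3.886 -2.656
vertex -1.294 4.419 -3.045
vertex -2.631 3.925 -1.355
endloop
endfacet
facet normal 0.508 -0.185 -0.841
outer loop
vertex -1.294 4.419 -3.045
vertex -1.609 3.555 -3.045
vertex -1.981 4.301 -3.434
endloop
endfacet
facet normal -0.226 0.969 0.105
outer loop
vertex -1.294 4.419 -3.045
vertex -1.981 4.301 -3.434
vertex -2.631 3.925 -1.355
endloop
endfacet
facet normal 0.509 -0.185 -0.841
outer loop
vertex -1.981 4.301 -3.434
vertex -1.609 3.555 -3.045
vertex -2.388 3.621 -3.531
endloop
endfacet
facet normal -0.835 0.524 -0.166
outer loop
vertex -1.981 4.301 -3.434
vertex -2.388 3.621 -3.531
vertex -2.631 3.925 -1.355
endloop
endfacet
facet normal 0.509 -0.185 -0.841
outer loop
vertex -2.388 3.621 -3.531
vertex -1.609 3.555 -3.045
vertex -2.209 2.891 -3.262
endloop
endfacet
facet normal -0.962 -0.262 -0.071
outer loop
vertex -2.388 3.621 -3.531
vertex -2.209 2.891 -3.262
vertex -2.631 3.925 -1.355
endloop
endfacet
facet normal 0.508 -0.185 -0.841
outer loop
vertex -2.209 2.891 -3.262
vertex -1.609 3.555 -3.045
vertex -1.578 2.661 -2.83
endloop
endfacet
facet normal -0.510 -0.798 0.320
outer loop
vertex -2.209 2.891 -3.262
vertex -1.578 2.661 -2.83
vertex -2.631 3.925 -1.355
endloop
endfacet
facet normal 0.508 -0.185 -0.842
outer loop
vertex -1.578 2.661 -2.83
vertex -1.609 3.555 -3.045
vertex -0.971 3.103 -2.561
endloop
endfacet
facet normal 0.180 -0.680 0.711
outer loop
vertex -1.578 2.661 -2.83
vertex -0.971 3.103 -2.561
vertex -2.631 3.925 -1.355
endloop
endfacet

endsolid


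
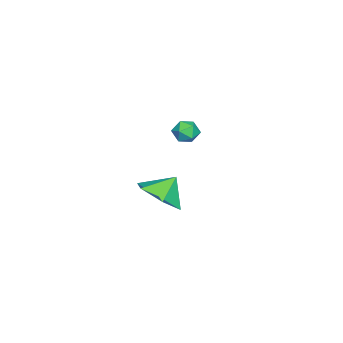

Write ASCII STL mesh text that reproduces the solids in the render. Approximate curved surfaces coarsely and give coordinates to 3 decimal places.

solid 
facet normal -0.366 0.752 0.548
outer loop
vertex -3.578 0.376 -0.628
vertex -3.845 -0.047 -0.226
vertex -3.25 0.165 -0.119
endloop
endfacet
facet normal 0.245 0.941 0.233
outer loop
vertex -3.578 0.376 -0.628
vertex -3.25 0.165 -0.119
vertex -2.957 0.229 -0.686
endloop
endfacet
facet normal 0.161 0.866 -0.473
outer loop
vertex -3.578 0.376 -0.628
vertex -2.957 0.229 -0.686
vertex -3.372 0.056 -1.144
endloop
endfacet
facet normal -0.502 0.631 -0.592
outer loop
vertex -3.578 0.376 -0.628
vertex -3.372 0.056 -1.144
vertex -3.921 -0.115 -0.86
endloop
endfacet
facet normal -0.828 0.560 0.039
outer loop
vertex -3.578 0.376 -0.628
vertex -3.921 -0.115 -0.86
vertex -3.845 -0.047 -0.226
endloop
endfacet
facet normal 0.752 0.488 0.443
outer loop
vertex -2.957 0.229 -0.686
vertex -3.25 0.165 -0.119
vertex -2.839 -0.285 -0.32
endloop
endfacet
facet normal -0.236 0.180 0.955
outer loop
vertex -3.25 0.165 -0.119
vertex -3.845 -0.047 -0.226
vertex -3.388 -0.456 -0.036
endloop
endfacet
facet normal -0.982 -0.132 0.132
outer loop
vertex -3.845 -0.047 -0.226
vertex -3.921 -0.115 -0.86
vertex -3.803 -0.629 -0.494
endloop
endfacet
facet normal -0.455 -0.018 -0.890
outer loop
vertex -3.921 -0.115 -0.86
vertex -3.372 0.056 -1.144
vertex -3.51 -0.565 -1.061
endloop
endfacet
facet normal 0.617 0.365 -0.697
outer loop
vertex -3.372 0.056 -1.144
vertex -2.957 0.229 -0.686
vertex -2.915 -0.353 -0.954
endloop
endfacet
facet normal 0.502 -0.631 0.592
outer loop
vertex -3.182 -0.776 -0.552
vertex -2.839 -0.285 -0.32
vertex -3.388 -0.456 -0.036
endloop
endfacet
facet normal -0.161 -0.866 0.473
outer loop
vertex -3.182 -0.776 -0.552
vertex -3.388 -0.456 -0.036
vertex -3.803 -0.629 -0.494
endloop
endfacet
facet normal -0.245 -0.941 -0.233
outer loop
vertex -3.182 -0.776 -0.552
vertex -3.803 -0.629 -0.494
vertex -3.51 -0.565 -1.061
endloop
endfacet
facet normal 0.366 -0.752 -0.548
outer loop
vertex -3.182 -0.776 -0.552
vertex -3.51 -0.565 -1.061
vertex -2.915 -0.353 -0.954
endloop
endfacet
facet normal 0.828 -0.560 -0.039
outer loop
vertex -3.182 -0.776 -0.552
vertex -2.915 -0.353 -0.954
vertex -2.839 -0.285 -0.32
endloop
endfacet
facet normal 0.455 0.018 0.890
outer loop
vertex -3.388 -0.456 -0.036
vertex -2.839 -0.285 -0.32
vertex -3.25 0.165 -0.119
endloop
endfacet
facet normal -0.617 -0.365 0.697
outer loop
vertex -3.803 -0.629 -0.494
vertex -3.388 -0.456 -0.036
vertex -3.845 -0.047 -0.226
endloop
endfacet
facet normal -0.752 -0.488 -0.443
outer loop
vertex -3.51 -0.565 -1.061
vertex -3.803 -0.629 -0.494
vertex -3.921 -0.115 -0.86
endloop
endfacet
facet normal 0.236 -0.180 -0.955
outer loop
vertex -2.915 -0.353 -0.954
vertex -3.51 -0.565 -1.061
vertex -3.372 0.056 -1.144
endloop
endfacet
facet normal 0.982 0.132 -0.132
outer loop
vertex -2.839 -0.285 -0.32
vertex -2.915 -0.353 -0.954
vertex -2.957 0.229 -0.686
endloop
endfacet
facet normal 0.514 -0.420 -0.748
outer loop
vertex 2.702 1.154 -0.968
vertex 1.798 0.646 -1.304
vertex 2.043 1.635 -1.691
endloop
endfacet
facet normal 0.148 0.880 0.451
outer loop
vertex 2.702 1.154 -0.968
vertex 2.043 1.635 -1.691
vertex 1.202 1.134 -0.436
endloop
endfacet
facet normal 0.514 -0.420 -0.748
outer loop
vertex 2.043 1.635 -1.691
vertex 1.798 0.646 -1.304
vertex 1.139 1.127 -2.027
endloop
endfacet
facet normal -0.494 0.869 0.016
outer loop
vertex 2.043 1.635 -1.691
vertex 1.139 1.127 -2.027
vertex 1.202 1.134 -0.436
endloop
endfacet
facet normal 0.514 -0.420 -0.748
outer loop
vertex 1.139 1.127 -2.027
vertex 1.798 0.646 -1.304
vertex 0.894 0.138 -1.64
endloop
endfacet
facet normal -0.966 0.254 0.037
outer loop
vertex 1.139 1.127 -2.027
vertex 0.894 0.138 -1.64
vertex 1.202 1.134 -0.436
endloop
endfacet
facet normal 0.514 -0.420 -0.748
outer loop
vertex 0.894 0.138 -1.64
vertex 1.798 0.646 -1.304
vertex 1.553 -0.343 -0.917
endloop
endfacet
facet normal -0.796 -0.350 0.493
outer loop
vertex 0.894 0.138 -1.64
vertex 1.553 -0.343 -0.917
vertex 1.202 1.134 -0.436
endloop
endfacet
facet normal 0.514 -0.420 -0.748
outer loop
vertex 1.553 -0.343 -0.917
vertex 1.798 0.646 -1.304
vertex 2.457 0.165 -0.581
endloop
endfacet
facet normal -0.154 -0.339 0.928
outer loop
vertex 1.553 -0.343 -0.917
vertex 2.457 0.165 -0.581
vertex 1.202 1.134 -0.436
endloop
endfacet
facet normal 0.514 -0.420 -0.748
outer loop
vertex 2.457 0.165 -0.581
vertex 1.798 0.646 -1.304
vertex 2.702 1.154 -0.968
endloop
endfacet
facet normal 0.318 0.276 0.907
outer loop
vertex 2.457 0.165 -0.581
vertex 2.702 1.154 -0.968
vertex 1.202 1.134 -0.436
endloop
endfacet

endsolid


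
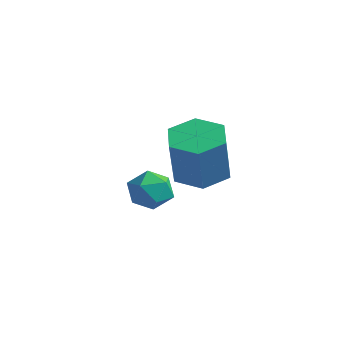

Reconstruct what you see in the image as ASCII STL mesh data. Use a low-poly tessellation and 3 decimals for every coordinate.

solid 
facet normal -0.790 0.021 0.612
outer loop
vertex -0.74 -2.689 0.913
vertex -0.69 -3.386 1.001
vertex -0.344 -2.951 1.433
endloop
endfacet
facet normal -0.427 0.634 0.645
outer loop
vertex -0.74 -2.689 0.913
vertex -0.344 -2.951 1.433
vertex -0.11 -2.407 1.053
endloop
endfacet
facet normal -0.406 0.914 -0.012
outer loop
vertex -0.74 -2.689 0.913
vertex -0.11 -2.407 1.053
vertex -0.311 -2.505 0.385
endloop
endfacet
facet normal -0.758 0.471 -0.451
outer loop
vertex -0.74 -2.689 0.913
vertex -0.311 -2.505 0.385
vertex -0.669 -3.111 0.353
endloop
endfacet
facet normal -0.995 -0.080 -0.066
outer loop
vertex -0.74 -2.689 0.913
vertex -0.669 -3.111 0.353
vertex -0.69 -3.386 1.001
endloop
endfacet
facet normal 0.242 0.484 0.841
outer loop
vertex -0.11 -2.407 1.053
vertex -0.344 -2.951 1.433
vertex 0.329 -2.929 1.227
endloop
endfacet
facet normal -0.346 -0.508 0.789
outer loop
vertex -0.344 -2.951 1.433
vertex -0.69 -3.386 1.001
vertex -0.029 -3.535 1.195
endloop
endfacet
facet normal -0.676 -0.670 -0.306
outer loop
vertex -0.69 -3.386 1.001
vertex -0.669 -3.111 0.353
vertex -0.23 -3.633 0.527
endloop
endfacet
facet normal -0.292 0.222 -0.930
outer loop
vertex -0.669 -3.111 0.353
vertex -0.311 -2.505 0.385
vertex 0.004 -3.089 0.147
endloop
endfacet
facet normal 0.276 0.936 -0.220
outer loop
vertex -0.311 -2.505 0.385
vertex -0.11 -2.407 1.053
vertex 0.35 -2.654 0.579
endloop
endfacet
facet normal 0.758 -0.471 0.451
outer loop
vertex 0.4 -3.351 0.667
vertex 0.329 -2.929 1.227
vertex -0.029 -3.535 1.195
endloop
endfacet
facet normal 0.406 -0.914 0.012
outer loop
vertex 0.4 -3.351 0.667
vertex -0.029 -3.535 1.195
vertex -0.23 -3.633 0.527
endloop
endfacet
facet normal 0.427 -0.634 -0.645
outer loop
vertex 0.4 -3.351 0.667
vertex -0.23 -3.633 0.527
vertex 0.004 -3.089 0.147
endloop
endfacet
facet normal 0.790 -0.021 -0.612
outer loop
vertex 0.4 -3.351 0.667
vertex 0.004 -3.089 0.147
vertex 0.35 -2.654 0.579
endloop
endfacet
facet normal 0.995 0.080 0.066
outer loop
vertex 0.4 -3.351 0.667
vertex 0.35 -2.654 0.579
vertex 0.329 -2.929 1.227
endloop
endfacet
facet normal 0.292 -0.222 0.930
outer loop
vertex -0.029 -3.535 1.195
vertex 0.329 -2.929 1.227
vertex -0.344 -2.951 1.433
endloop
endfacet
facet normal -0.276 -0.936 0.220
outer loop
vertex -0.23 -3.633 0.527
vertex -0.029 -3.535 1.195
vertex -0.69 -3.386 1.001
endloop
endfacet
facet normal -0.242 -0.484 -0.841
outer loop
vertex 0.004 -3.089 0.147
vertex -0.23 -3.633 0.527
vertex -0.669 -3.111 0.353
endloop
endfacet
facet normal 0.346 0.508 -0.789
outer loop
vertex 0.35 -2.654 0.579
vertex 0.004 -3.089 0.147
vertex -0.311 -2.505 0.385
endloop
endfacet
facet normal 0.676 0.670 0.306
outer loop
vertex 0.329 -2.929 1.227
vertex 0.35 -2.654 0.579
vertex -0.11 -2.407 1.053
endloop
endfacet
facet normal -0.160 0.277 -0.948
outer loop
vertex -0.692 -0.478 -0.309
vertex -1.329 0.11 -0.03
vertex -0.462 0.377 -0.098
endloop
endfacet
facet normal 0.954 -0.202 -0.220
outer loop
vertex -0.692 -0.478 -0.309
vertex -0.462 0.377 -0.098
vertex -0.415 -0.957 1.33
endloop
endfacet
facet normal 0.954 -0.203 -0.221
outer loop
vertex -0.415 -0.957 1.33
vertex -0.462 0.377 -0.098
vertex -0.184 -0.102 1.541
endloop
endfacet
facet normal 0.161 -0.277 0.947
outer loop
vertex -0.415 -0.957 1.33
vertex -0.184 -0.102 1.541
vertex -1.051 -0.37 1.61
endloop
endfacet
facet normal -0.160 0.277 -0.947
outer loop
vertex -0.462 0.377 -0.098
vertex -1.329 0.11 -0.03
vertex -1.098 0.964 0.181
endloop
endfacet
facet normal 0.696 0.712 0.090
outer loop
vertex -0.462 0.377 -0.098
vertex -1.098 0.964 0.181
vertex -0.184 -0.102 1.541
endloop
endfacet
facet normal 0.696 0.712 0.091
outer loop
vertex -0.184 -0.102 1.541
vertex -1.098 0.964 0.181
vertex -0.821 0.485 1.82
endloop
endfacet
facet normal 0.161 -0.276 0.948
outer loop
vertex -0.184 -0.102 1.541
vertex -0.821 0.485 1.82
vertex -1.051 -0.37 1.61
endloop
endfacet
facet normal -0.161 0.278 -0.947
outer loop
vertex -1.098 0.964 0.181
vertex -1.329 0.11 -0.03
vertex -1.965 0.697 0.25
endloop
endfacet
facet normal -0.257 0.915 0.311
outer loop
vertex -1.098 0.964 0.181
vertex -1.965 0.697 0.25
vertex -0.821 0.485 1.82
endloop
endfacet
facet normal -0.257 0.915 0.311
outer loop
vertex -0.821 0.485 1.82
vertex -1.965 0.697 0.25
vertex -1.688 0.218 1.889
endloop
endfacet
facet normal 0.160 -0.276 0.948
outer loop
vertex -0.821 0.485 1.82
vertex -1.688 0.218 1.889
vertex -1.051 -0.37 1.61
endloop
endfacet
facet normal -0.161 0.277 -0.947
outer loop
vertex -1.965 0.697 0.25
vertex -1.329 0.11 -0.03
vertex -2.196 -0.158 0.039
endloop
endfacet
facet normal -0.954 0.203 0.221
outer loop
vertex -1.965 0.697 0.25
vertex -2.196 -0.158 0.039
vertex -1.688 0.218 1.889
endloop
endfacet
facet normal -0.954 0.202 0.221
outer loop
vertex -1.688 0.218 1.889
vertex -2.196 -0.158 0.039
vertex -1.918 -0.637 1.678
endloop
endfacet
facet normal 0.160 -0.277 0.948
outer loop
vertex -1.688 0.218 1.889
vertex -1.918 -0.637 1.678
vertex -1.051 -0.37 1.61
endloop
endfacet
facet normal -0.161 0.276 -0.948
outer loop
vertex -2.196 -0.158 0.039
vertex -1.329 0.11 -0.03
vertex -1.559 -0.745 -0.24
endloop
endfacet
facet normal -0.696 -0.712 -0.090
outer loop
vertex -2.196 -0.158 0.039
vertex -1.559 -0.745 -0.24
vertex -1.918 -0.637 1.678
endloop
endfacet
facet normal -0.697 -0.712 -0.090
outer loop
vertex -1.918 -0.637 1.678
vertex -1.559 -0.745 -0.24
vertex -1.282 -1.224 1.399
endloop
endfacet
facet normal 0.160 -0.277 0.947
outer loop
vertex -1.918 -0.637 1.678
vertex -1.282 -1.224 1.399
vertex -1.051 -0.37 1.61
endloop
endfacet
facet normal -0.160 0.276 -0.948
outer loop
vertex -1.559 -0.745 -0.24
vertex -1.329 0.11 -0.03
vertex -0.692 -0.478 -0.309
endloop
endfacet
facet normal 0.257 -0.915 -0.311
outer loop
vertex -1.559 -0.745 -0.24
vertex -0.692 -0.478 -0.309
vertex -1.282 -1.224 1.399
endloop
endfacet
facet normal 0.257 -0.915 -0.311
outer loop
vertex -1.282 -1.224 1.399
vertex -0.692 -0.478 -0.309
vertex -0.415 -0.957 1.33
endloop
endfacet
facet normal 0.161 -0.278 0.947
outer loop
vertex -1.282 -1.224 1.399
vertex -0.415 -0.957 1.33
vertex -1.051 -0.37 1.61
endloop
endfacet

endsolid


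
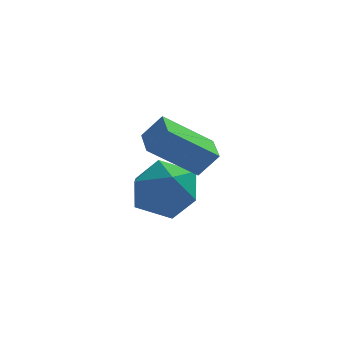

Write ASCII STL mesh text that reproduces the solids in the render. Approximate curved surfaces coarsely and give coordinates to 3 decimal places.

solid 
facet normal -0.351 0.772 0.529
outer loop
vertex -1.823 4.931 1.309
vertex -2.941 4.478 1.228
vertex -2.229 4.167 2.154
endloop
endfacet
facet normal 0.320 0.621 0.715
outer loop
vertex -1.823 4.931 1.309
vertex -2.229 4.167 2.154
vertex -1.098 4.063 1.738
endloop
endfacet
facet normal 0.728 0.673 0.132
outer loop
vertex -1.823 4.931 1.309
vertex -1.098 4.063 1.738
vertex -1.112 4.31 0.554
endloop
endfacet
facet normal 0.307 0.856 -0.415
outer loop
vertex -1.823 4.931 1.309
vertex -1.112 4.31 0.554
vertex -2.251 4.566 0.239
endloop
endfacet
facet normal -0.360 0.918 -0.169
outer loop
vertex -1.823 4.931 1.309
vertex -2.251 4.566 0.239
vertex -2.941 4.478 1.228
endloop
endfacet
facet normal 0.340 -0.057 0.939
outer loop
vertex -1.098 4.063 1.738
vertex -2.229 4.167 2.154
vertex -1.769 3.074 1.921
endloop
endfacet
facet normal -0.747 0.188 0.638
outer loop
vertex -2.229 4.167 2.154
vertex -2.941 4.478 1.228
vertex -2.908 3.33 1.606
endloop
endfacet
facet normal -0.760 0.424 -0.492
outer loop
vertex -2.941 4.478 1.228
vertex -2.251 4.566 0.239
vertex -2.922 3.577 0.422
endloop
endfacet
facet normal 0.319 0.324 -0.891
outer loop
vertex -2.251 4.566 0.239
vertex -1.112 4.31 0.554
vertex -1.791 3.473 0.006
endloop
endfacet
facet normal 1.000 0.027 -0.006
outer loop
vertex -1.112 4.31 0.554
vertex -1.098 4.063 1.738
vertex -1.079 3.162 0.932
endloop
endfacet
facet normal -0.307 -0.856 0.415
outer loop
vertex -2.197 2.709 0.851
vertex -1.769 3.074 1.921
vertex -2.908 3.33 1.606
endloop
endfacet
facet normal -0.728 -0.673 -0.132
outer loop
vertex -2.197 2.709 0.851
vertex -2.908 3.33 1.606
vertex -2.922 3.577 0.422
endloop
endfacet
facet normal -0.320 -0.621 -0.715
outer loop
vertex -2.197 2.709 0.851
vertex -2.922 3.577 0.422
vertex -1.791 3.473 0.006
endloop
endfacet
facet normal 0.351 -0.772 -0.529
outer loop
vertex -2.197 2.709 0.851
vertex -1.791 3.473 0.006
vertex -1.079 3.162 0.932
endloop
endfacet
facet normal 0.360 -0.918 0.169
outer loop
vertex -2.197 2.709 0.851
vertex -1.079 3.162 0.932
vertex -1.769 3.074 1.921
endloop
endfacet
facet normal -0.319 -0.324 0.891
outer loop
vertex -2.908 3.33 1.606
vertex -1.769 3.074 1.921
vertex -2.229 4.167 2.154
endloop
endfacet
facet normal -1.000 -0.027 0.006
outer loop
vertex -2.922 3.577 0.422
vertex -2.908 3.33 1.606
vertex -2.941 4.478 1.228
endloop
endfacet
facet normal -0.340 0.057 -0.939
outer loop
vertex -1.791 3.473 0.006
vertex -2.922 3.577 0.422
vertex -2.251 4.566 0.239
endloop
endfacet
facet normal 0.747 -0.188 -0.638
outer loop
vertex -1.079 3.162 0.932
vertex -1.791 3.473 0.006
vertex -1.112 4.31 0.554
endloop
endfacet
facet normal 0.760 -0.424 0.492
outer loop
vertex -1.769 3.074 1.921
vertex -1.079 3.162 0.932
vertex -1.098 4.063 1.738
endloop
endfacet
facet normal -0.764 -0.225 0.604
outer loop
vertex -1.807 0.701 4.765
vertex -2.009 1.783 4.913
vertex -2.407 0.693 4.003
endloop
endfacet
facet normal 0.182 -0.974 -0.133
outer loop
vertex -0.971 1.117 2.867
vertex -1.807 0.701 4.765
vertex -2.407 0.693 4.003
endloop
endfacet
facet normal -0.764 -0.225 0.604
outer loop
vertex -2.407 0.693 4.003
vertex -2.009 1.783 4.913
vertex -2.609 1.775 4.151
endloop
endfacet
facet normal -0.619 -0.008 -0.785
outer loop
vertex -2.609 1.775 4.151
vertex -0.971 1.117 2.867
vertex -2.407 0.693 4.003
endloop
endfacet
facet normal 0.619 0.008 0.785
outer loop
vertex -1.807 0.701 4.765
vertex -0.573 2.207 3.777
vertex -2.009 1.783 4.913
endloop
endfacet
facet normal 0.182 -0.974 -0.133
outer loop
vertex -0.371 1.125 3.629
vertex -1.807 0.701 4.765
vertex -0.971 1.117 2.867
endloop
endfacet
facet normal 0.619 0.008 0.785
outer loop
vertex -0.371 1.125 3.629
vertex -0.573 2.207 3.777
vertex -1.807 0.701 4.765
endloop
endfacet
facet normal -0.182 0.974 0.133
outer loop
vertex -2.009 1.783 4.913
vertex -0.573 2.207 3.777
vertex -2.609 1.775 4.151
endloop
endfacet
facet normal -0.619 -0.008 -0.785
outer loop
vertex -1.173 2.199 3.015
vertex -0.971 1.117 2.867
vertex -2.609 1.775 4.151
endloop
endfacet
facet normal -0.182 0.974 0.133
outer loop
vertex -2.609 1.775 4.151
vertex -0.573 2.207 3.777
vertex -1.173 2.199 3.015
endloop
endfacet
facet normal 0.764 0.225 -0.604
outer loop
vertex -1.173 2.199 3.015
vertex -0.371 1.125 3.629
vertex -0.971 1.117 2.867
endloop
endfacet
facet normal 0.764 0.225 -0.604
outer loop
vertex -0.573 2.207 3.777
vertex -0.371 1.125 3.629
vertex -1.173 2.199 3.015
endloop
endfacet

endsolid


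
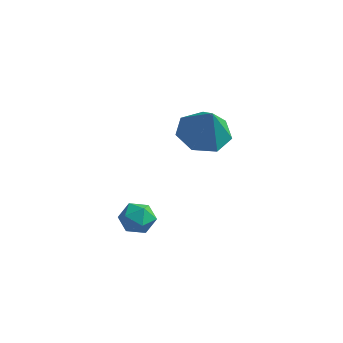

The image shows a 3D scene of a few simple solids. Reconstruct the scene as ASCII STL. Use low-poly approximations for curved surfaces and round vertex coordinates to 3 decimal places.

solid 
facet normal -0.515 0.720 0.465
outer loop
vertex -3.185 0.191 -4.084
vertex -3.096 -0.153 -3.452
vertex -2.608 0.337 -3.67
endloop
endfacet
facet normal -0.172 0.979 -0.105
outer loop
vertex -3.185 0.191 -4.084
vertex -2.608 0.337 -3.67
vertex -2.532 0.273 -4.389
endloop
endfacet
facet normal -0.395 0.618 -0.679
outer loop
vertex -3.185 0.191 -4.084
vertex -2.532 0.273 -4.389
vertex -2.973 -0.257 -4.615
endloop
endfacet
facet normal -0.875 0.136 -0.464
outer loop
vertex -3.185 0.191 -4.084
vertex -2.973 -0.257 -4.615
vertex -3.321 -0.52 -4.036
endloop
endfacet
facet normal -0.950 0.198 0.242
outer loop
vertex -3.185 0.191 -4.084
vertex -3.321 -0.52 -4.036
vertex -3.096 -0.153 -3.452
endloop
endfacet
facet normal 0.524 0.851 -0.020
outer loop
vertex -2.532 0.273 -4.389
vertex -2.608 0.337 -3.67
vertex -2.039 -0.02 -3.944
endloop
endfacet
facet normal -0.031 0.432 0.901
outer loop
vertex -2.608 0.337 -3.67
vertex -3.096 -0.153 -3.452
vertex -2.387 -0.283 -3.365
endloop
endfacet
facet normal -0.733 -0.412 0.541
outer loop
vertex -3.096 -0.153 -3.452
vertex -3.321 -0.52 -4.036
vertex -2.828 -0.813 -3.591
endloop
endfacet
facet normal -0.612 -0.514 -0.601
outer loop
vertex -3.321 -0.52 -4.036
vertex -2.973 -0.257 -4.615
vertex -2.752 -0.877 -4.31
endloop
endfacet
facet normal 0.165 0.267 -0.949
outer loop
vertex -2.973 -0.257 -4.615
vertex -2.532 0.273 -4.389
vertex -2.264 -0.387 -4.528
endloop
endfacet
facet normal 0.875 -0.136 0.464
outer loop
vertex -2.175 -0.731 -3.896
vertex -2.039 -0.02 -3.944
vertex -2.387 -0.283 -3.365
endloop
endfacet
facet normal 0.395 -0.618 0.679
outer loop
vertex -2.175 -0.731 -3.896
vertex -2.387 -0.283 -3.365
vertex -2.828 -0.813 -3.591
endloop
endfacet
facet normal 0.172 -0.979 0.105
outer loop
vertex -2.175 -0.731 -3.896
vertex -2.828 -0.813 -3.591
vertex -2.752 -0.877 -4.31
endloop
endfacet
facet normal 0.515 -0.720 -0.465
outer loop
vertex -2.175 -0.731 -3.896
vertex -2.752 -0.877 -4.31
vertex -2.264 -0.387 -4.528
endloop
endfacet
facet normal 0.950 -0.198 -0.242
outer loop
vertex -2.175 -0.731 -3.896
vertex -2.264 -0.387 -4.528
vertex -2.039 -0.02 -3.944
endloop
endfacet
facet normal 0.612 0.514 0.601
outer loop
vertex -2.387 -0.283 -3.365
vertex -2.039 -0.02 -3.944
vertex -2.608 0.337 -3.67
endloop
endfacet
facet normal -0.165 -0.267 0.949
outer loop
vertex -2.828 -0.813 -3.591
vertex -2.387 -0.283 -3.365
vertex -3.096 -0.153 -3.452
endloop
endfacet
facet normal -0.524 -0.851 0.020
outer loop
vertex -2.752 -0.877 -4.31
vertex -2.828 -0.813 -3.591
vertex -3.321 -0.52 -4.036
endloop
endfacet
facet normal 0.031 -0.432 -0.901
outer loop
vertex -2.264 -0.387 -4.528
vertex -2.752 -0.877 -4.31
vertex -2.973 -0.257 -4.615
endloop
endfacet
facet normal 0.733 0.412 -0.541
outer loop
vertex -2.039 -0.02 -3.944
vertex -2.264 -0.387 -4.528
vertex -2.532 0.273 -4.389
endloop
endfacet
facet normal -0.375 0.257 -0.891
outer loop
vertex -0.476 1.349 -0.683
vertex -1.268 1.778 -0.226
vertex -0.384 2.196 -0.477
endloop
endfacet
facet normal 0.984 -0.136 0.119
outer loop
vertex -0.476 1.349 -0.683
vertex -0.384 2.196 -0.477
vertex -0.692 1.382 1.146
endloop
endfacet
facet normal -0.375 0.257 -0.891
outer loop
vertex -0.384 2.196 -0.477
vertex -1.268 1.778 -0.226
vertex -0.958 2.728 -0.082
endloop
endfacet
facet normal 0.756 0.517 0.402
outer loop
vertex -0.384 2.196 -0.477
vertex -0.958 2.728 -0.082
vertex -0.692 1.382 1.146
endloop
endfacet
facet normal -0.374 0.257 -0.891
outer loop
vertex -0.958 2.728 -0.082
vertex -1.268 1.778 -0.226
vertex -1.765 2.545 0.204
endloop
endfacet
facet normal 0.102 0.681 0.725
outer loop
vertex -0.958 2.728 -0.082
vertex -1.765 2.545 0.204
vertex -0.692 1.382 1.146
endloop
endfacet
facet normal -0.374 0.258 -0.891
outer loop
vertex -1.765 2.545 0.204
vertex -1.268 1.778 -0.226
vertex -2.199 1.784 0.166
endloop
endfacet
facet normal -0.485 0.235 0.842
outer loop
vertex -1.765 2.545 0.204
vertex -2.199 1.784 0.166
vertex -0.692 1.382 1.146
endloop
endfacet
facet normal -0.374 0.257 -0.891
outer loop
vertex -2.199 1.784 0.166
vertex -1.268 1.778 -0.226
vertex -1.931 1.018 -0.167
endloop
endfacet
facet normal -0.564 -0.487 0.667
outer loop
vertex -2.199 1.784 0.166
vertex -1.931 1.018 -0.167
vertex -0.692 1.382 1.146
endloop
endfacet
facet normal -0.374 0.257 -0.891
outer loop
vertex -1.931 1.018 -0.167
vertex -1.268 1.778 -0.226
vertex -1.165 0.825 -0.544
endloop
endfacet
facet normal -0.074 -0.941 0.331
outer loop
vertex -1.931 1.018 -0.167
vertex -1.165 0.825 -0.544
vertex -0.692 1.382 1.146
endloop
endfacet
facet normal -0.375 0.257 -0.891
outer loop
vertex -1.165 0.825 -0.544
vertex -1.268 1.778 -0.226
vertex -0.476 1.349 -0.683
endloop
endfacet
facet normal 0.614 -0.784 0.087
outer loop
vertex -1.165 0.825 -0.544
vertex -0.476 1.349 -0.683
vertex -0.692 1.382 1.146
endloop
endfacet

endsolid


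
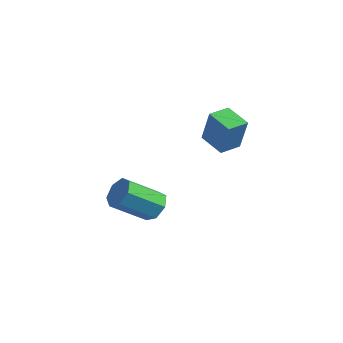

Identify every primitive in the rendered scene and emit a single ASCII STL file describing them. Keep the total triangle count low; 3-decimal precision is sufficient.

solid 
facet normal -0.945 0.236 0.227
outer loop
vertex -3.535 0.472 2.264
vertex -3.309 1.424 2.213
vertex -3.896 0.477 0.757
endloop
endfacet
facet normal -0.230 -0.972 0.052
outer loop
vertex -2.771 0.196 0.487
vertex -3.535 0.472 2.264
vertex -3.896 0.477 0.757
endloop
endfacet
facet normal -0.945 0.236 0.227
outer loop
vertex -3.896 0.477 0.757
vertex -3.309 1.424 2.213
vertex -3.67 1.429 0.706
endloop
endfacet
facet normal -0.233 0.003 -0.973
outer loop
vertex -3.67 1.429 0.706
vertex -2.771 0.196 0.487
vertex -3.896 0.477 0.757
endloop
endfacet
facet normal 0.233 -0.003 0.973
outer loop
vertex -3.535 0.472 2.264
vertex -2.184 1.143 1.943
vertex -3.309 1.424 2.213
endloop
endfacet
facet normal -0.230 -0.972 0.052
outer loop
vertex -2.41 0.191 1.994
vertex -3.535 0.472 2.264
vertex -2.771 0.196 0.487
endloop
endfacet
facet normal 0.233 -0.003 0.973
outer loop
vertex -2.41 0.191 1.994
vertex -2.184 1.143 1.943
vertex -3.535 0.472 2.264
endloop
endfacet
facet normal 0.230 0.972 -0.052
outer loop
vertex -3.309 1.424 2.213
vertex -2.184 1.143 1.943
vertex -3.67 1.429 0.706
endloop
endfacet
facet normal -0.233 0.003 -0.973
outer loop
vertex -2.545 1.148 0.436
vertex -2.771 0.196 0.487
vertex -3.67 1.429 0.706
endloop
endfacet
facet normal 0.230 0.972 -0.052
outer loop
vertex -3.67 1.429 0.706
vertex -2.184 1.143 1.943
vertex -2.545 1.148 0.436
endloop
endfacet
facet normal 0.945 -0.236 -0.227
outer loop
vertex -2.545 1.148 0.436
vertex -2.41 0.191 1.994
vertex -2.771 0.196 0.487
endloop
endfacet
facet normal 0.945 -0.236 -0.227
outer loop
vertex -2.184 1.143 1.943
vertex -2.41 0.191 1.994
vertex -2.545 1.148 0.436
endloop
endfacet
facet normal 0.495 0.627 -0.602
outer loop
vertex -2.972 -3.014 -0.214
vertex -3.274 -3.319 -0.78
vertex -3.506 -2.768 -0.397
endloop
endfacet
facet normal 0.054 0.669 0.741
outer loop
vertex -2.972 -3.014 -0.214
vertex -3.506 -2.768 -0.397
vertex -3.844 -4.116 0.845
endloop
endfacet
facet normal 0.054 0.669 0.741
outer loop
vertex -3.844 -4.116 0.845
vertex -3.506 -2.768 -0.397
vertex -4.379 -3.87 0.662
endloop
endfacet
facet normal -0.494 -0.627 0.602
outer loop
vertex -3.844 -4.116 0.845
vertex -4.379 -3.87 0.662
vertex -4.146 -4.421 0.28
endloop
endfacet
facet normal 0.497 0.627 -0.601
outer loop
vertex -3.506 -2.768 -0.397
vertex -3.274 -3.319 -0.78
vertex -3.865 -2.936 -0.869
endloop
endfacet
facet normal -0.643 0.730 0.229
outer loop
vertex -3.506 -2.768 -0.397
vertex -3.865 -2.936 -0.869
vertex -4.379 -3.87 0.662
endloop
endfacet
facet normal -0.644 0.730 0.229
outer loop
vertex -4.379 -3.87 0.662
vertex -3.865 -2.936 -0.869
vertex -4.738 -4.039 0.191
endloop
endfacet
facet normal -0.495 -0.627 0.602
outer loop
vertex -4.379 -3.87 0.662
vertex -4.738 -4.039 0.191
vertex -4.146 -4.421 0.28
endloop
endfacet
facet normal 0.496 0.626 -0.602
outer loop
vertex -3.865 -2.936 -0.869
vertex -3.274 -3.319 -0.78
vertex -3.779 -3.393 -1.273
endloop
endfacet
facet normal -0.857 0.241 -0.455
outer loop
vertex -3.865 -2.936 -0.869
vertex -3.779 -3.393 -1.273
vertex -4.738 -4.039 0.191
endloop
endfacet
facet normal -0.857 0.241 -0.455
outer loop
vertex -4.738 -4.039 0.191
vertex -3.779 -3.393 -1.273
vertex -4.651 -4.495 -0.214
endloop
endfacet
facet normal -0.495 -0.628 0.600
outer loop
vertex -4.738 -4.039 0.191
vertex -4.651 -4.495 -0.214
vertex -4.146 -4.421 0.28
endloop
endfacet
facet normal 0.495 0.627 -0.602
outer loop
vertex -3.779 -3.393 -1.273
vertex -3.274 -3.319 -0.78
vertex -3.312 -3.794 -1.306
endloop
endfacet
facet normal -0.425 -0.429 -0.797
outer loop
vertex -3.779 -3.393 -1.273
vertex -3.312 -3.794 -1.306
vertex -4.651 -4.495 -0.214
endloop
endfacet
facet normal -0.425 -0.430 -0.797
outer loop
vertex -4.651 -4.495 -0.214
vertex -3.312 -3.794 -1.306
vertex -4.185 -4.896 -0.246
endloop
endfacet
facet normal -0.497 -0.625 0.602
outer loop
vertex -4.651 -4.495 -0.214
vertex -4.185 -4.896 -0.246
vertex -4.146 -4.421 0.28
endloop
endfacet
facet normal 0.497 0.626 -0.601
outer loop
vertex -3.312 -3.794 -1.306
vertex -3.274 -3.319 -0.78
vertex -2.817 -3.837 -0.942
endloop
endfacet
facet normal 0.328 -0.777 -0.538
outer loop
vertex -3.312 -3.794 -1.306
vertex -2.817 -3.837 -0.942
vertex -4.185 -4.896 -0.246
endloop
endfacet
facet normal 0.327 -0.776 -0.539
outer loop
vertex -4.185 -4.896 -0.246
vertex -2.817 -3.837 -0.942
vertex -3.689 -4.939 0.117
endloop
endfacet
facet normal -0.495 -0.626 0.602
outer loop
vertex -4.185 -4.896 -0.246
vertex -3.689 -4.939 0.117
vertex -4.146 -4.421 0.28
endloop
endfacet
facet normal 0.496 0.626 -0.602
outer loop
vertex -2.817 -3.837 -0.942
vertex -3.274 -3.319 -0.78
vertex -2.665 -3.49 -0.456
endloop
endfacet
facet normal 0.833 -0.539 0.125
outer loop
vertex -2.817 -3.837 -0.942
vertex -2.665 -3.49 -0.456
vertex -3.689 -4.939 0.117
endloop
endfacet
facet normal 0.833 -0.539 0.126
outer loop
vertex -3.689 -4.939 0.117
vertex -2.665 -3.49 -0.456
vertex -3.538 -4.592 0.603
endloop
endfacet
facet normal -0.496 -0.627 0.601
outer loop
vertex -3.689 -4.939 0.117
vertex -3.538 -4.592 0.603
vertex -4.146 -4.421 0.28
endloop
endfacet
facet normal 0.496 0.626 -0.602
outer loop
vertex -2.665 -3.49 -0.456
vertex -3.274 -3.319 -0.78
vertex -2.972 -3.014 -0.214
endloop
endfacet
facet normal 0.711 0.105 0.695
outer loop
vertex -2.665 -3.49 -0.456
vertex -2.972 -3.014 -0.214
vertex -3.538 -4.592 0.603
endloop
endfacet
facet normal 0.712 0.104 0.695
outer loop
vertex -3.538 -4.592 0.603
vertex -2.972 -3.014 -0.214
vertex -3.844 -4.116 0.845
endloop
endfacet
facet normal -0.496 -0.625 0.603
outer loop
vertex -3.538 -4.592 0.603
vertex -3.844 -4.116 0.845
vertex -4.146 -4.421 0.28
endloop
endfacet

endsolid
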